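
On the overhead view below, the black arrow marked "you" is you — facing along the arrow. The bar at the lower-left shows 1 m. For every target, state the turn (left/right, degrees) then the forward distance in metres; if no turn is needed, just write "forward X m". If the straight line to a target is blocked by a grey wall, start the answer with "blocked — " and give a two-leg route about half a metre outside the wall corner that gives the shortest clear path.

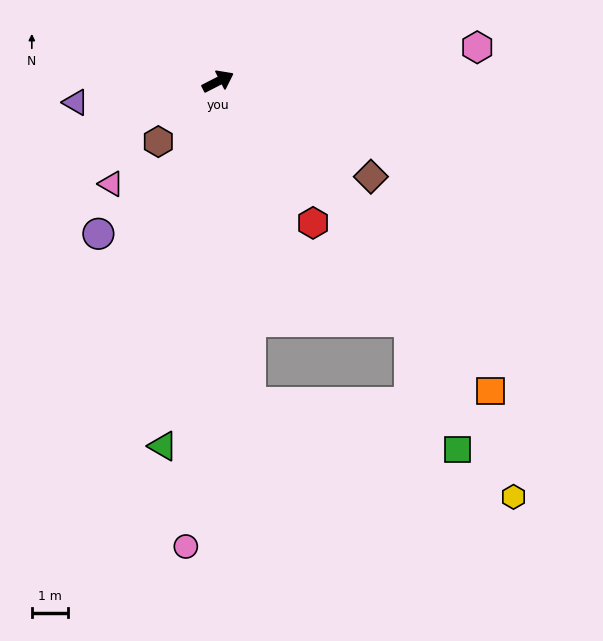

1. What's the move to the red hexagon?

turn right 83°, forward 4.7 m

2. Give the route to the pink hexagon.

turn right 20°, forward 7.2 m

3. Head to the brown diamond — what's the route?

turn right 59°, forward 4.9 m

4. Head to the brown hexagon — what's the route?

turn right 162°, forward 2.3 m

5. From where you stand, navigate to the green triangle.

turn right 126°, forward 10.1 m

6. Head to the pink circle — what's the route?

turn right 121°, forward 12.8 m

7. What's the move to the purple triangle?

turn left 161°, forward 3.9 m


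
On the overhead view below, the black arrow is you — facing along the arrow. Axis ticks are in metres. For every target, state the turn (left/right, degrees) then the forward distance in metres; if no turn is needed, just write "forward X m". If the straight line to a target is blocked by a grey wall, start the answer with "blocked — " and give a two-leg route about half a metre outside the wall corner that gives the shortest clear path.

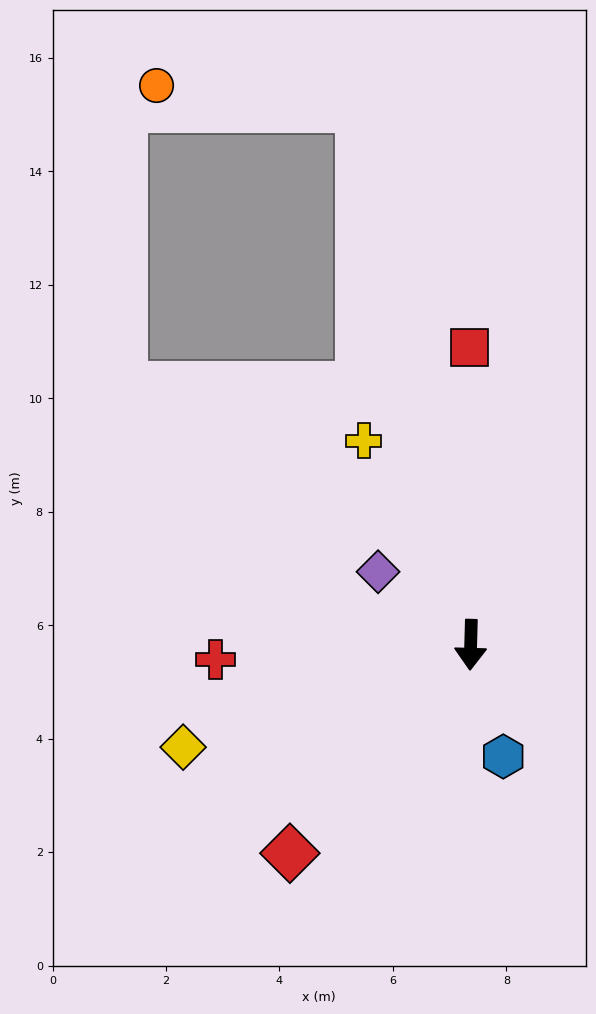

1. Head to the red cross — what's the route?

turn right 85°, forward 4.5 m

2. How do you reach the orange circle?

blocked — turn right 167°, forward 9.6 m, then turn left 72°, forward 3.6 m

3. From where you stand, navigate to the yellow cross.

turn right 151°, forward 4.1 m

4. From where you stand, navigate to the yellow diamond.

turn right 69°, forward 5.4 m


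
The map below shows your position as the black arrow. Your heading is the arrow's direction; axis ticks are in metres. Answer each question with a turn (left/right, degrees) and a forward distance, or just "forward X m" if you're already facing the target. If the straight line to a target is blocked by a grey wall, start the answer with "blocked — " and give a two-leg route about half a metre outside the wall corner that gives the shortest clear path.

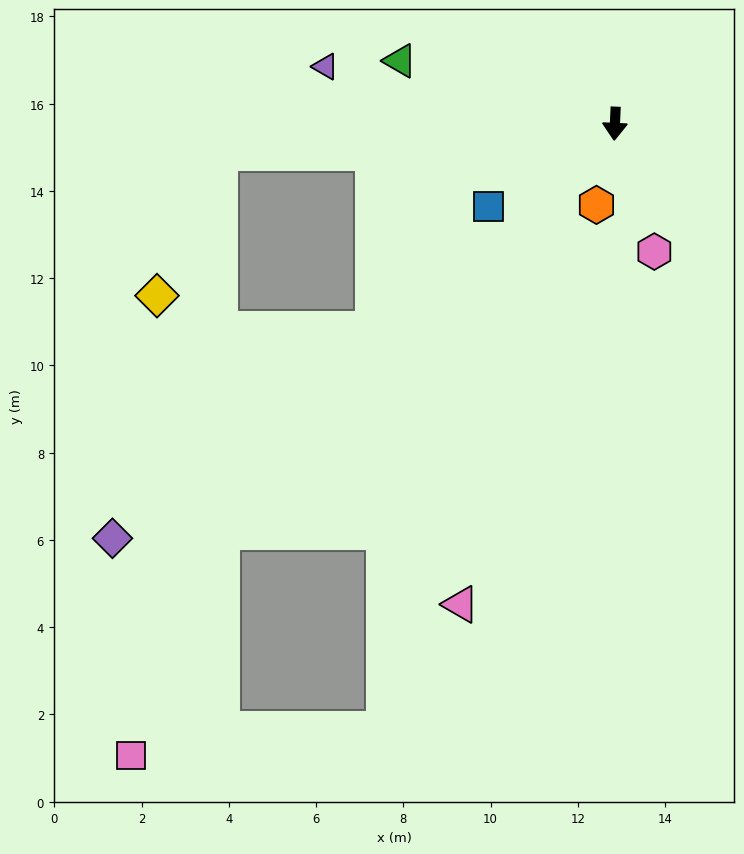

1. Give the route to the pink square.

blocked — turn right 41°, forward 13.0 m, then turn left 22°, forward 5.5 m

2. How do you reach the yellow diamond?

blocked — turn right 83°, forward 9.1 m, then turn left 62°, forward 3.6 m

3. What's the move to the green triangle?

turn right 104°, forward 5.1 m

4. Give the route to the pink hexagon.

turn left 20°, forward 3.1 m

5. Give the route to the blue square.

turn right 54°, forward 3.5 m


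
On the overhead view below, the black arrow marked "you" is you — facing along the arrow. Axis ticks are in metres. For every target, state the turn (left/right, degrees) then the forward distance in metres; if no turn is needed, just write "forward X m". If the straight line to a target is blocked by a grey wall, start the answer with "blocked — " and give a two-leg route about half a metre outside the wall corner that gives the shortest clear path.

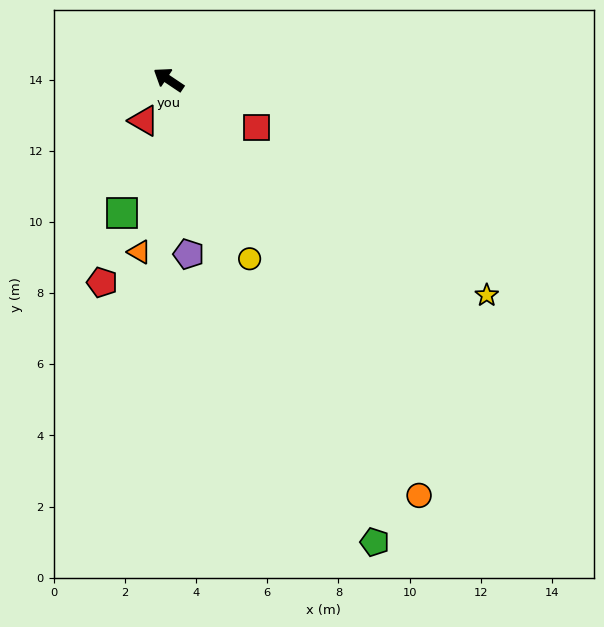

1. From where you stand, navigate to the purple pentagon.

turn left 130°, forward 4.9 m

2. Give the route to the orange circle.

turn left 155°, forward 13.6 m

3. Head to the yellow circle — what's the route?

turn left 148°, forward 5.5 m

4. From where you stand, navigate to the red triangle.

turn left 93°, forward 1.3 m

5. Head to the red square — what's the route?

turn right 175°, forward 2.8 m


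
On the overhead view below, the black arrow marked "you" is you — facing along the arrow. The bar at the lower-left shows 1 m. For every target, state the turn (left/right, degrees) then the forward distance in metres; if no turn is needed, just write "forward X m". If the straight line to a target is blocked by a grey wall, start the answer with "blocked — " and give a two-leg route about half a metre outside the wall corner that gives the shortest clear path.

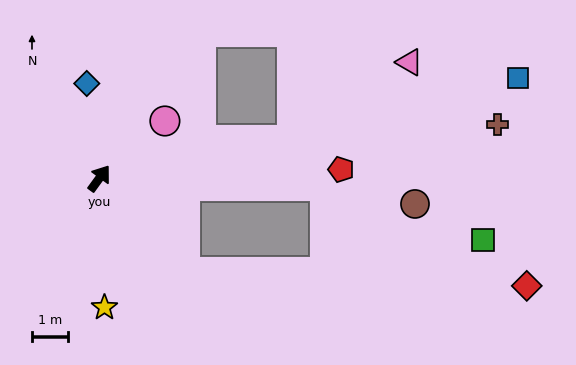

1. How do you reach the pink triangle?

blocked — turn right 43°, forward 5.4 m, then turn left 23°, forward 3.9 m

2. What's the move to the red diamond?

blocked — turn right 102°, forward 3.5 m, then turn left 46°, forward 9.4 m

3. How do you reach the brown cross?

turn right 46°, forward 11.0 m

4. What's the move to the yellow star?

turn right 142°, forward 3.5 m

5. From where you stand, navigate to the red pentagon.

turn right 52°, forward 6.6 m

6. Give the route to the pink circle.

turn right 13°, forward 2.4 m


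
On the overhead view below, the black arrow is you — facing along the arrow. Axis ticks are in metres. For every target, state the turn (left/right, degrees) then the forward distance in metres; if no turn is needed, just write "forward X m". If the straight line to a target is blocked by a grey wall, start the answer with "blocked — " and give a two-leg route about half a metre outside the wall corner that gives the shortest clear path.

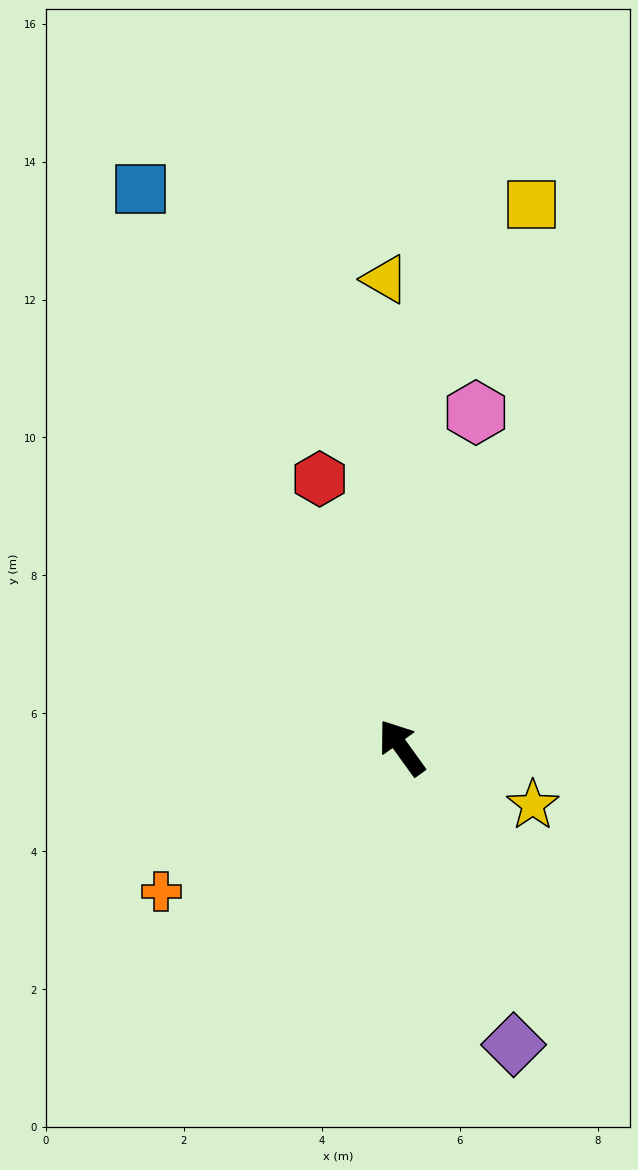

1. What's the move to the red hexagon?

turn right 19°, forward 4.1 m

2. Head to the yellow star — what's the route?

turn right 149°, forward 2.1 m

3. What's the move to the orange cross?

turn left 85°, forward 4.1 m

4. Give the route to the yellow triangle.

turn right 34°, forward 6.8 m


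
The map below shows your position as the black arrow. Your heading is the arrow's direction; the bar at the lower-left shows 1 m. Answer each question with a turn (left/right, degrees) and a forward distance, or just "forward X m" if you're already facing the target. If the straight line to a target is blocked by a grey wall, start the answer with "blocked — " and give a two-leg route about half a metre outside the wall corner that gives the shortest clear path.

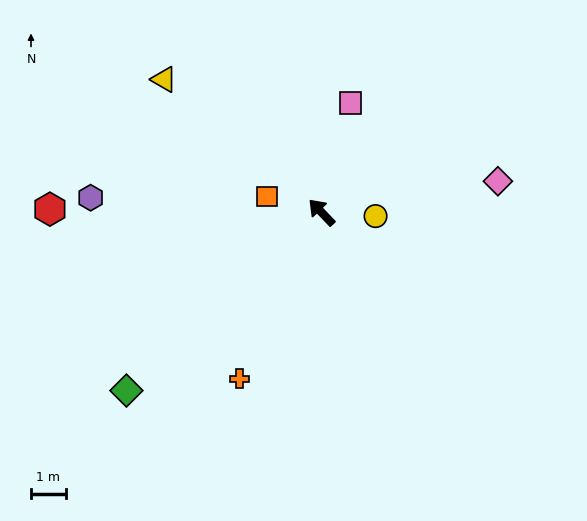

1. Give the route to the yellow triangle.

turn left 6°, forward 5.9 m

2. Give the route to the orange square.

turn left 30°, forward 1.6 m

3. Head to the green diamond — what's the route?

turn left 89°, forward 7.5 m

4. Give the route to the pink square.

turn right 59°, forward 3.2 m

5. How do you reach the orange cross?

turn left 110°, forward 5.3 m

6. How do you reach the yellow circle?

turn right 138°, forward 1.5 m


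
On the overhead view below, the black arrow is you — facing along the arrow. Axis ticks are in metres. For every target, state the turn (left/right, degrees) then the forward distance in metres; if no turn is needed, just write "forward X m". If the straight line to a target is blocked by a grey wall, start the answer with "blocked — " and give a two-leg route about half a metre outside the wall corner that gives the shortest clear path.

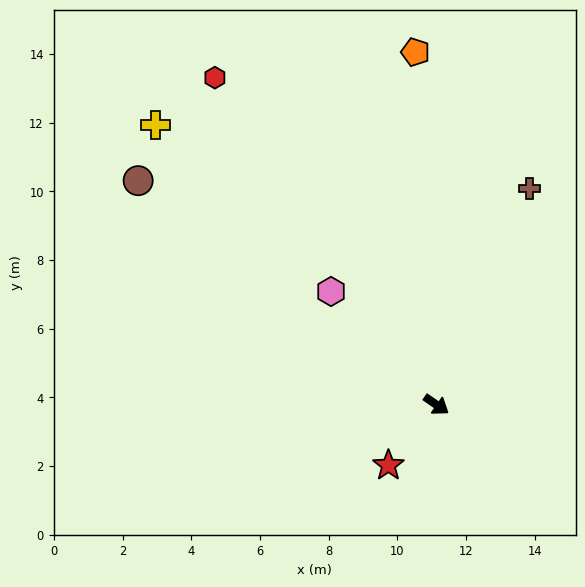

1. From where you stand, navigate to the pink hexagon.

turn left 168°, forward 4.5 m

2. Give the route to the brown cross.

turn left 101°, forward 6.9 m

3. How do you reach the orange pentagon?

turn left 128°, forward 10.3 m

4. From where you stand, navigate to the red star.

turn right 94°, forward 2.3 m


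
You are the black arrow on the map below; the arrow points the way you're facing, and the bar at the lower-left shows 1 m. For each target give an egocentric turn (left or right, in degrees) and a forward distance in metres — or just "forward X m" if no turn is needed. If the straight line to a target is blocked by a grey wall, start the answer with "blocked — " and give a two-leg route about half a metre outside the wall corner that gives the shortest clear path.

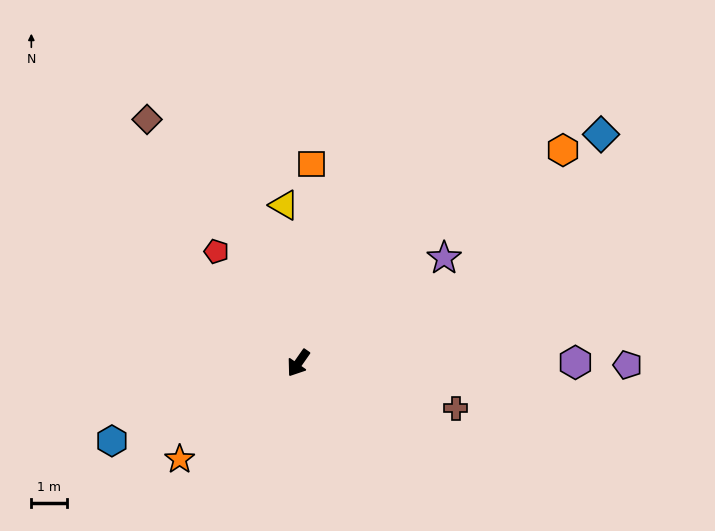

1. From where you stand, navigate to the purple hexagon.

turn left 125°, forward 7.8 m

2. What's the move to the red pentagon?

turn right 109°, forward 3.9 m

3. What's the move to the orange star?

turn right 16°, forward 4.3 m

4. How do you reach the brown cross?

turn left 109°, forward 4.6 m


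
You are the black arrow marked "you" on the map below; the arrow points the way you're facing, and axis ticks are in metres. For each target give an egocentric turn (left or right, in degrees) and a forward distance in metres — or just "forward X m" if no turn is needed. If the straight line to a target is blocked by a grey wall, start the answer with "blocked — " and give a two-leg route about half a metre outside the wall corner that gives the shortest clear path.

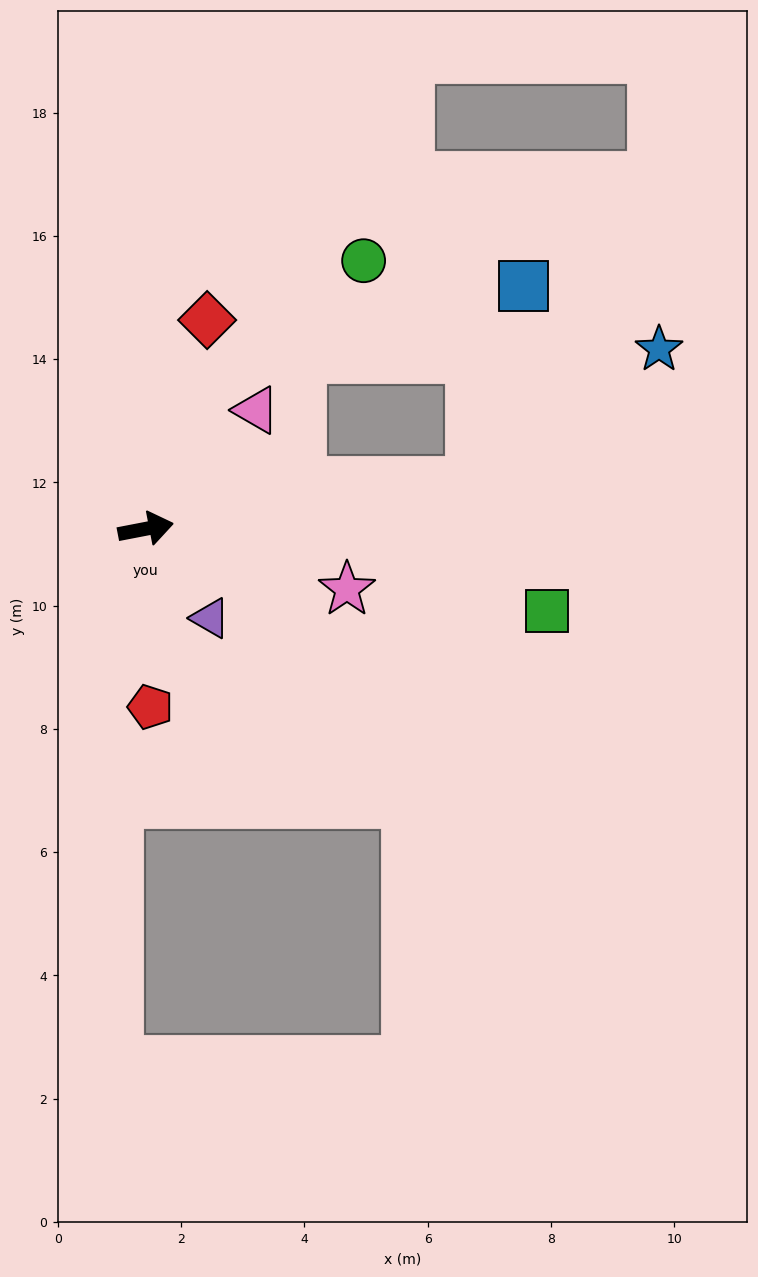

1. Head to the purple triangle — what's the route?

turn right 65°, forward 1.8 m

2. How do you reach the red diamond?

turn left 63°, forward 3.5 m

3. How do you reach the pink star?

turn right 28°, forward 3.4 m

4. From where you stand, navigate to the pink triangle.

turn left 36°, forward 2.6 m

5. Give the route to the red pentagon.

turn right 99°, forward 2.9 m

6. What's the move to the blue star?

blocked — turn right 3°, forward 5.3 m, then turn left 27°, forward 3.7 m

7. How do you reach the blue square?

blocked — turn right 3°, forward 5.3 m, then turn left 67°, forward 3.3 m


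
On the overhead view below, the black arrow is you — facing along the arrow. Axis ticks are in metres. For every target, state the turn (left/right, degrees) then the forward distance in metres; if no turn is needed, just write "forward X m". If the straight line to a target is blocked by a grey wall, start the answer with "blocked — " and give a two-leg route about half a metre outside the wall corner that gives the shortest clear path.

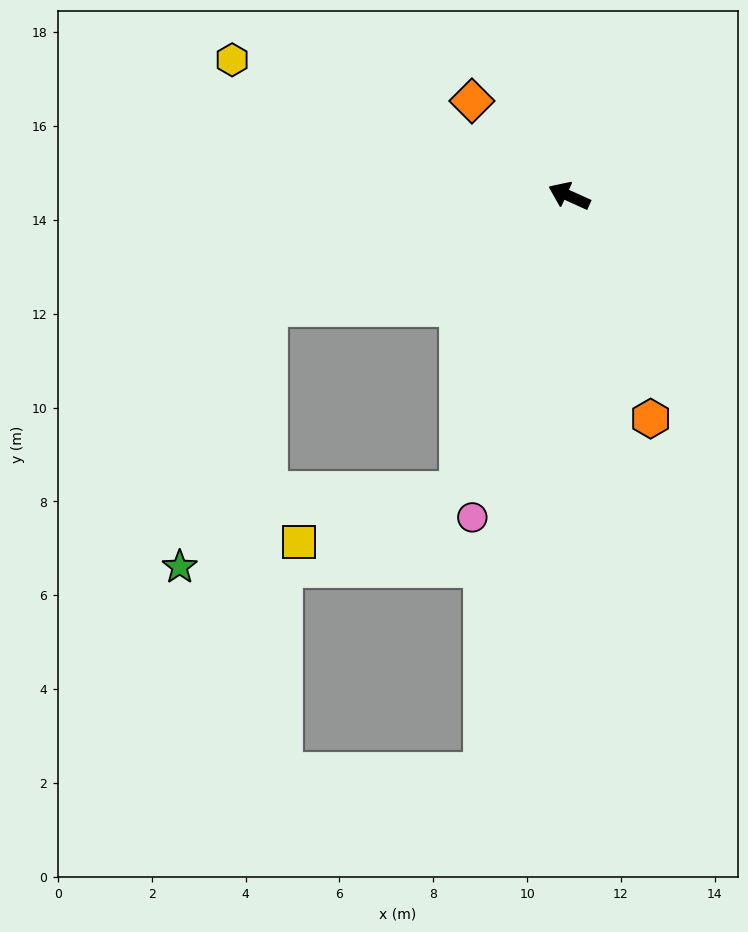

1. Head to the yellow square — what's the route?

blocked — turn left 94°, forward 6.7 m, then turn right 52°, forward 3.6 m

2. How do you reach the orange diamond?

turn right 20°, forward 2.9 m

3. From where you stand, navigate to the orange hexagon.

turn left 134°, forward 5.1 m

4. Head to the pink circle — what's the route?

turn left 98°, forward 7.2 m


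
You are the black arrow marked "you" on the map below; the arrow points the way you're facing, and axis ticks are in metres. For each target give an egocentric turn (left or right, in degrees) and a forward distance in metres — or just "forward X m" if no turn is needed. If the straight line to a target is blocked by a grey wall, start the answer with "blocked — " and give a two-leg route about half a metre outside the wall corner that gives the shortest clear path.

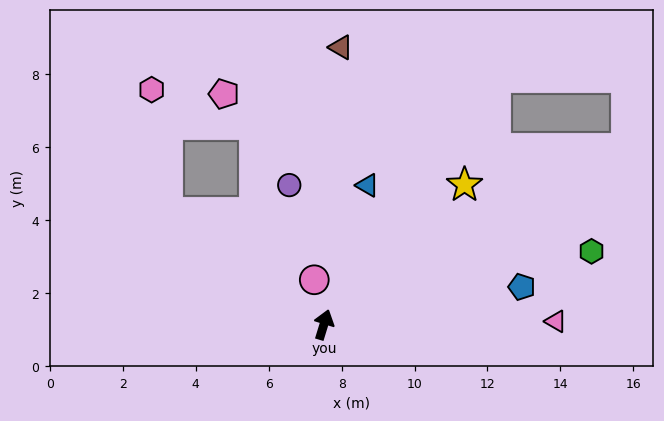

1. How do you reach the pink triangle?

turn right 72°, forward 6.4 m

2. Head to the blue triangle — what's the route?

forward 4.0 m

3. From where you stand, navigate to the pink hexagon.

blocked — turn left 71°, forward 5.3 m, then turn right 47°, forward 3.4 m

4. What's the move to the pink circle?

turn left 29°, forward 1.3 m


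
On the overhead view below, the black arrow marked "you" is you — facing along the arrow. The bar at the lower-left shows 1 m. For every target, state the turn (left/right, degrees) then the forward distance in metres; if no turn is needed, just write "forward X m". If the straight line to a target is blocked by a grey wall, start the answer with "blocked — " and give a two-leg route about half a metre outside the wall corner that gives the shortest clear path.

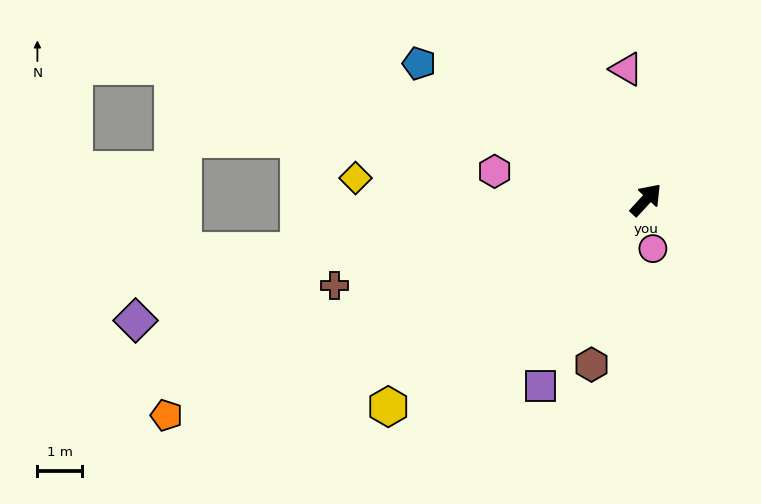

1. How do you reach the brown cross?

turn left 148°, forward 7.3 m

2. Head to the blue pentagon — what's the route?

turn left 102°, forward 6.0 m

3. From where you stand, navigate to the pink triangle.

turn left 51°, forward 3.0 m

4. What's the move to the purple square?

turn right 167°, forward 4.8 m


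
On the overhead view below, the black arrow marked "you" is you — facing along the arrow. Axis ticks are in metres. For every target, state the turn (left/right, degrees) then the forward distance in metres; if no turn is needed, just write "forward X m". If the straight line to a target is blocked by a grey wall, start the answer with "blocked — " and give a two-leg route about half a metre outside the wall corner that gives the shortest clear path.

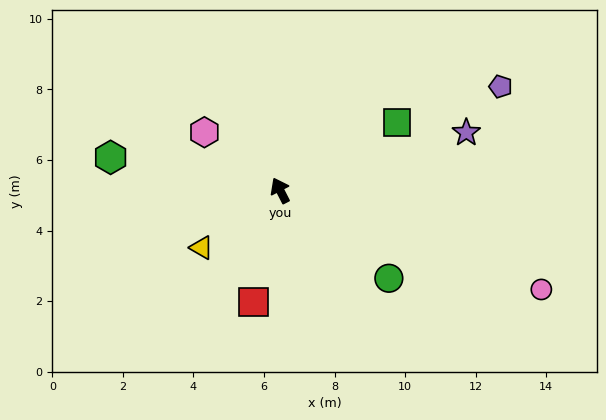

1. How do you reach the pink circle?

turn right 138°, forward 7.9 m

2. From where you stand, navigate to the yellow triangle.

turn left 99°, forward 2.8 m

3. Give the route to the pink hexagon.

turn left 25°, forward 2.7 m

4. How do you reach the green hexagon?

turn left 52°, forward 4.9 m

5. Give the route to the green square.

turn right 87°, forward 3.8 m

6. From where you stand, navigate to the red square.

turn left 139°, forward 3.3 m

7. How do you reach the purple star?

turn right 100°, forward 5.5 m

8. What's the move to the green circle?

turn right 156°, forward 4.0 m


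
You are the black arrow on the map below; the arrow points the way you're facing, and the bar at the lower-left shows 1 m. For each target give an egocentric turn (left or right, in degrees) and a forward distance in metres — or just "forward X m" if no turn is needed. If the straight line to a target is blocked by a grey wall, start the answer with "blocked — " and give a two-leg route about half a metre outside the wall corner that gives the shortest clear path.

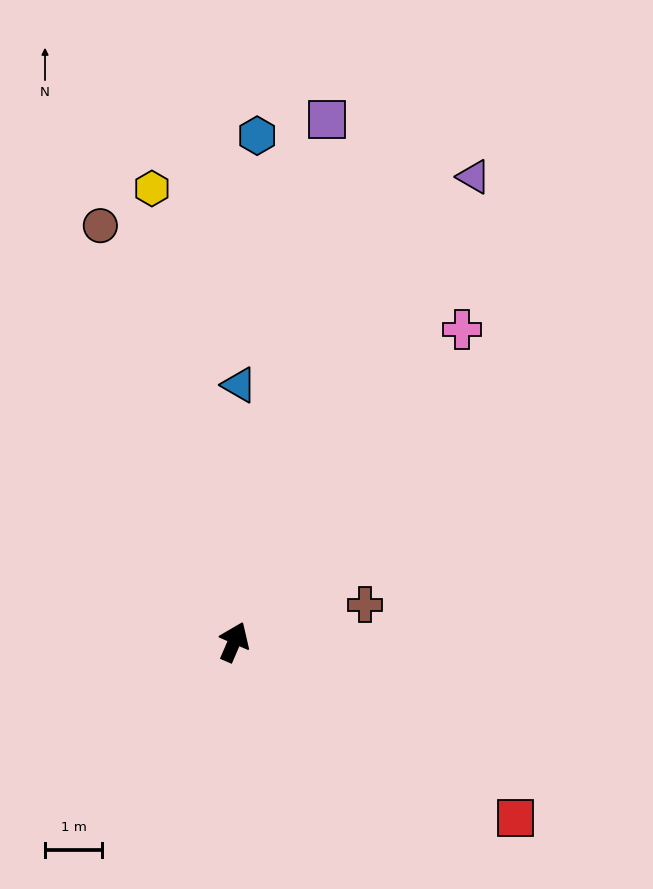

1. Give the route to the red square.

turn right 99°, forward 5.8 m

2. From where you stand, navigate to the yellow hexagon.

turn left 34°, forward 8.1 m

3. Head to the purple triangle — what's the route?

turn right 4°, forward 9.2 m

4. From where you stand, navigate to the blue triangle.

turn left 22°, forward 4.5 m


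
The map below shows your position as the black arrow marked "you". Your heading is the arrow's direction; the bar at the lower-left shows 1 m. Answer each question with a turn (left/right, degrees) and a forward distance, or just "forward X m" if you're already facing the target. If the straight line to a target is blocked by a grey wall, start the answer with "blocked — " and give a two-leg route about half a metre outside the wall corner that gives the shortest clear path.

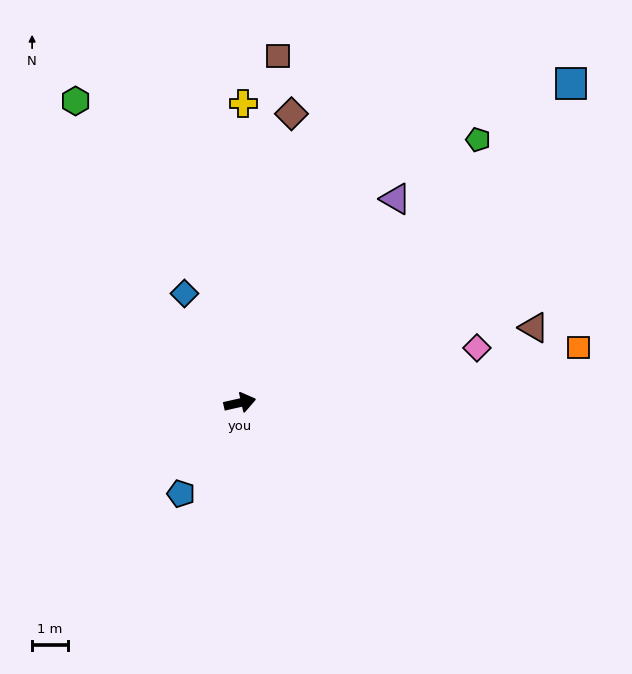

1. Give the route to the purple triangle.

turn left 40°, forward 7.1 m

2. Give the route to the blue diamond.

turn left 104°, forward 3.4 m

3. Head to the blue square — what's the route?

turn left 31°, forward 12.8 m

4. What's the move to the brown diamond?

turn left 67°, forward 8.2 m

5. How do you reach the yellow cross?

turn left 77°, forward 8.3 m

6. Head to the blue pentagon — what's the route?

turn right 136°, forward 3.0 m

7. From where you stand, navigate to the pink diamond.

forward 6.8 m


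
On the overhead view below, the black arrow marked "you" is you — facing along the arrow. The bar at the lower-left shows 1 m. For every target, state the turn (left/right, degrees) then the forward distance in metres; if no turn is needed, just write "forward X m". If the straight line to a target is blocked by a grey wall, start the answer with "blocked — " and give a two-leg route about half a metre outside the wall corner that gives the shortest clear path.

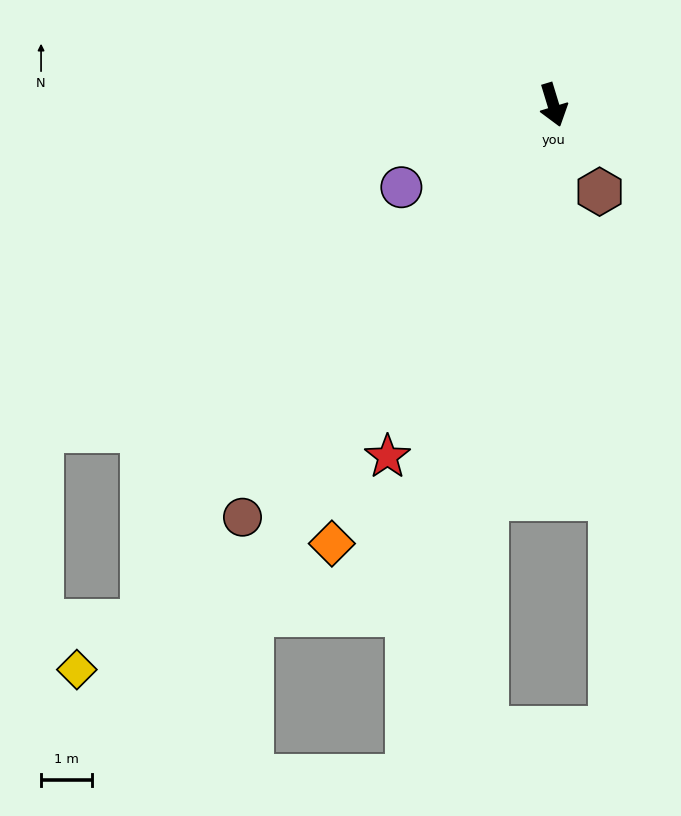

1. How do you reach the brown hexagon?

turn left 11°, forward 1.9 m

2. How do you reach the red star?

turn right 42°, forward 7.6 m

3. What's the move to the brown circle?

turn right 54°, forward 10.1 m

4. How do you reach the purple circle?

turn right 78°, forward 3.4 m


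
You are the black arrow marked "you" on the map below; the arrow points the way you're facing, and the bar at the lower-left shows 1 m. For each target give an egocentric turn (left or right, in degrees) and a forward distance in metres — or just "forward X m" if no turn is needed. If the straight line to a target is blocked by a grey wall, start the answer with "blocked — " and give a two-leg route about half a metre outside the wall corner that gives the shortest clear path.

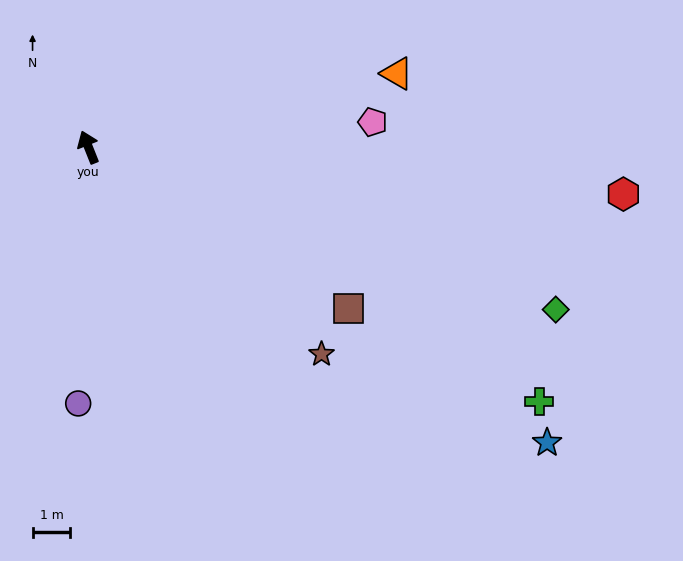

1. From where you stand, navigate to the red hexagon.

turn right 117°, forward 14.2 m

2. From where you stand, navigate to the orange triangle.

turn right 98°, forward 8.4 m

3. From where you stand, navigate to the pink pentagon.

turn right 107°, forward 7.5 m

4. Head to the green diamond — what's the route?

turn right 131°, forward 13.1 m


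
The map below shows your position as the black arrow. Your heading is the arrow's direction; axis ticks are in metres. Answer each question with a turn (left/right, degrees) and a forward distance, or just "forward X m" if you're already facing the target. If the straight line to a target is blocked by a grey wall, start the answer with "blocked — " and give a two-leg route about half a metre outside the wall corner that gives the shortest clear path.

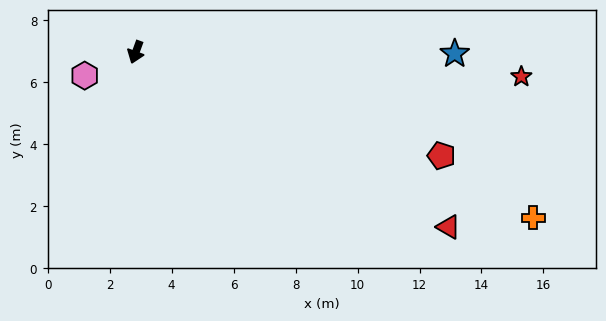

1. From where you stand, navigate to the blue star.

turn left 110°, forward 10.3 m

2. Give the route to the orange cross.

turn left 87°, forward 13.9 m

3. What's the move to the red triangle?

turn left 81°, forward 11.6 m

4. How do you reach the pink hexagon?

turn right 45°, forward 1.8 m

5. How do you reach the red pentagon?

turn left 91°, forward 10.4 m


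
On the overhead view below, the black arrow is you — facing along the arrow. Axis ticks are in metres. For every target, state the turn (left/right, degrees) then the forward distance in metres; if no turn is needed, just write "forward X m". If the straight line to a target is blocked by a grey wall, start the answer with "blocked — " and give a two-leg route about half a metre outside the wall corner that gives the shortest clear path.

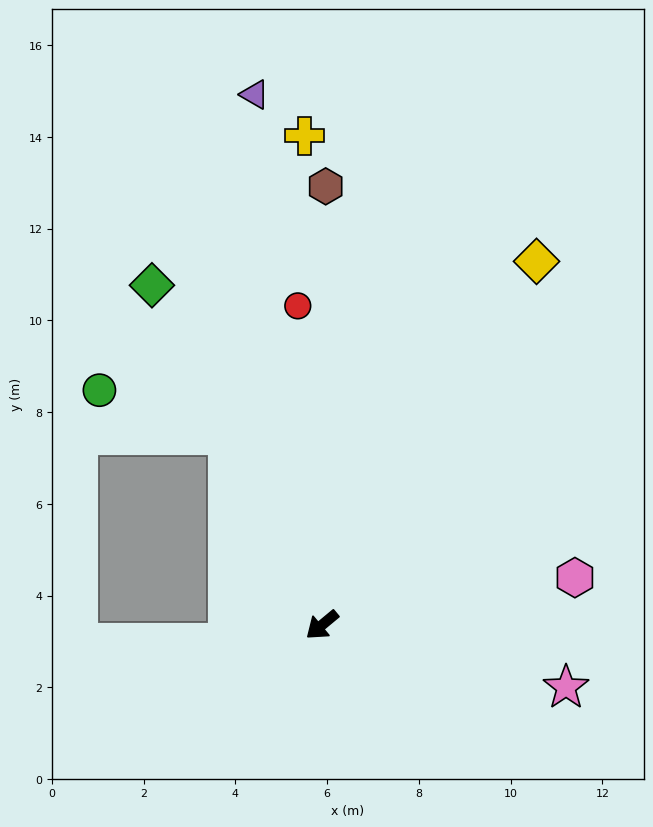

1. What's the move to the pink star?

turn left 126°, forward 5.5 m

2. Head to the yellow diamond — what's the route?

turn right 160°, forward 9.2 m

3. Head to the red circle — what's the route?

turn right 125°, forward 7.0 m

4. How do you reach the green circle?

blocked — turn right 103°, forward 4.6 m, then turn left 44°, forward 3.0 m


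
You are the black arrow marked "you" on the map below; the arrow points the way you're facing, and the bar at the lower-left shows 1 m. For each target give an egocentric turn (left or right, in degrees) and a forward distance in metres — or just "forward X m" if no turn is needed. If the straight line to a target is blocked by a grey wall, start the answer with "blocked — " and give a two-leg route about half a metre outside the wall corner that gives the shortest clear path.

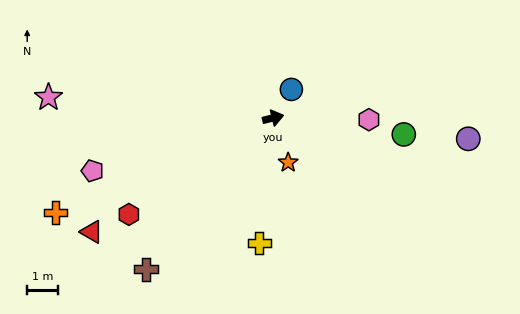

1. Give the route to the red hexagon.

turn right 160°, forward 5.7 m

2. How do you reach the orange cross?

turn right 170°, forward 7.8 m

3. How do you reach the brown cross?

turn right 144°, forward 6.5 m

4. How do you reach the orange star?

turn right 85°, forward 1.5 m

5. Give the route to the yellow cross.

turn right 110°, forward 4.1 m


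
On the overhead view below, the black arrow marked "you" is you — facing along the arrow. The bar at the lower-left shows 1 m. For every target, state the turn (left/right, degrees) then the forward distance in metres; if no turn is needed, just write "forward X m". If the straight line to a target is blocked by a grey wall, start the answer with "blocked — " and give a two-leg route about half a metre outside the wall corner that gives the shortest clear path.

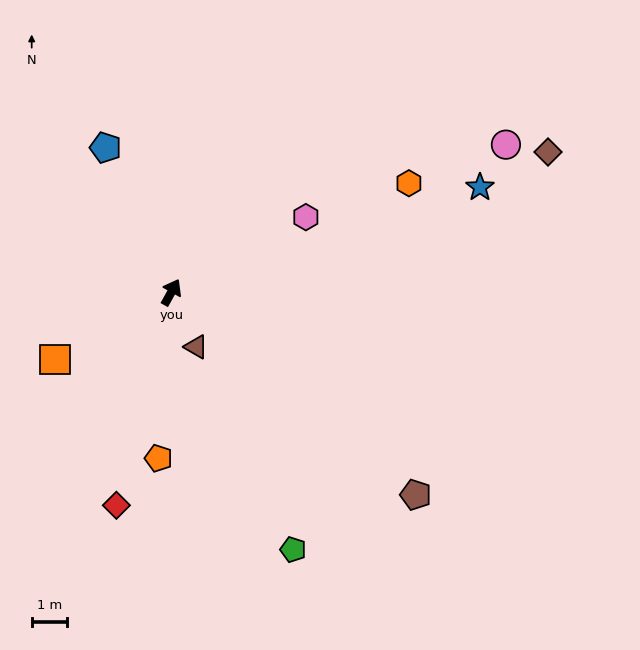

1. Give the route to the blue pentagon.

turn left 53°, forward 4.5 m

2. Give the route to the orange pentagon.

turn right 155°, forward 4.7 m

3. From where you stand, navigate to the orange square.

turn left 149°, forward 3.8 m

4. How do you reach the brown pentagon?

turn right 101°, forward 8.9 m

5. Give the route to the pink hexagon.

turn right 32°, forward 4.3 m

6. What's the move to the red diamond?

turn right 165°, forward 6.2 m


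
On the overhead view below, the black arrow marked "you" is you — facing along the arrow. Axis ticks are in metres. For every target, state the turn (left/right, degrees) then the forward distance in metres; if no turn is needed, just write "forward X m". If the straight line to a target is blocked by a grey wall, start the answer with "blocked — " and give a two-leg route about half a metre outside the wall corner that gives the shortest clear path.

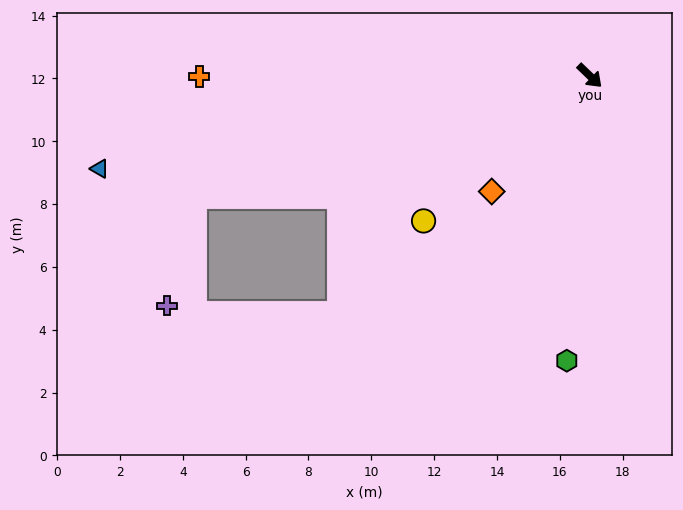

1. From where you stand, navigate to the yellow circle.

turn right 95°, forward 7.0 m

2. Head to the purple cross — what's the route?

blocked — turn right 119°, forward 13.2 m, then turn left 59°, forward 3.6 m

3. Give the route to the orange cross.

turn right 136°, forward 12.4 m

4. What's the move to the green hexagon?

turn right 51°, forward 9.1 m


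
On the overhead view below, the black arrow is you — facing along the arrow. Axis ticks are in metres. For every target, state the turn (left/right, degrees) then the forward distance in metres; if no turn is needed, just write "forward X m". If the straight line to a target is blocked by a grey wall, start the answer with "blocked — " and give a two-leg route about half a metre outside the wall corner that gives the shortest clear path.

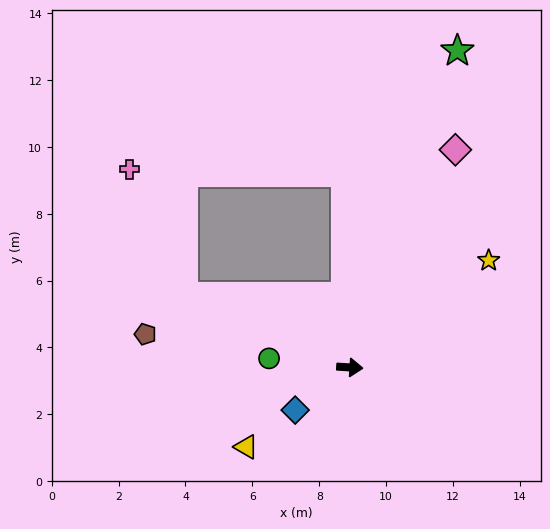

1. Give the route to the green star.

turn left 75°, forward 10.0 m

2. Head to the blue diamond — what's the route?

turn right 138°, forward 2.1 m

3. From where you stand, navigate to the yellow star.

turn left 41°, forward 5.2 m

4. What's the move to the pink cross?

blocked — turn left 160°, forward 5.4 m, then turn right 43°, forward 4.1 m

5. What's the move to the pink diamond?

turn left 68°, forward 7.2 m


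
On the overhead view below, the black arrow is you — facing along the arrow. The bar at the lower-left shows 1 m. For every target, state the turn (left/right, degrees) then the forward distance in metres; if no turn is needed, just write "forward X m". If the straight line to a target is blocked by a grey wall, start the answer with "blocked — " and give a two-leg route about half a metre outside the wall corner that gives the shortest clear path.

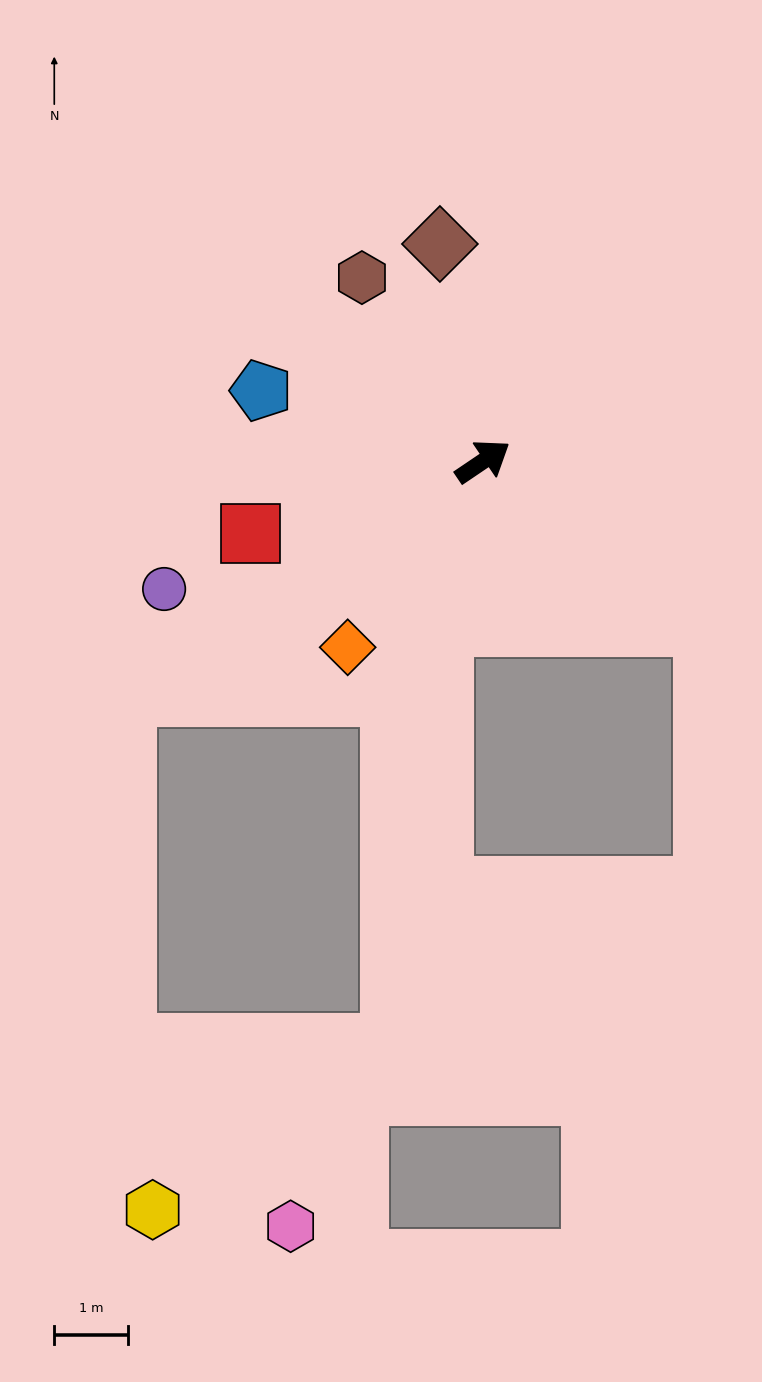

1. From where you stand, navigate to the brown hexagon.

turn left 89°, forward 3.0 m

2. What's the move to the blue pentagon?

turn left 128°, forward 3.2 m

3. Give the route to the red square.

turn left 163°, forward 3.3 m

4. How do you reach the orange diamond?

turn right 160°, forward 3.1 m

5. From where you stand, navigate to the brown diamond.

turn left 67°, forward 3.0 m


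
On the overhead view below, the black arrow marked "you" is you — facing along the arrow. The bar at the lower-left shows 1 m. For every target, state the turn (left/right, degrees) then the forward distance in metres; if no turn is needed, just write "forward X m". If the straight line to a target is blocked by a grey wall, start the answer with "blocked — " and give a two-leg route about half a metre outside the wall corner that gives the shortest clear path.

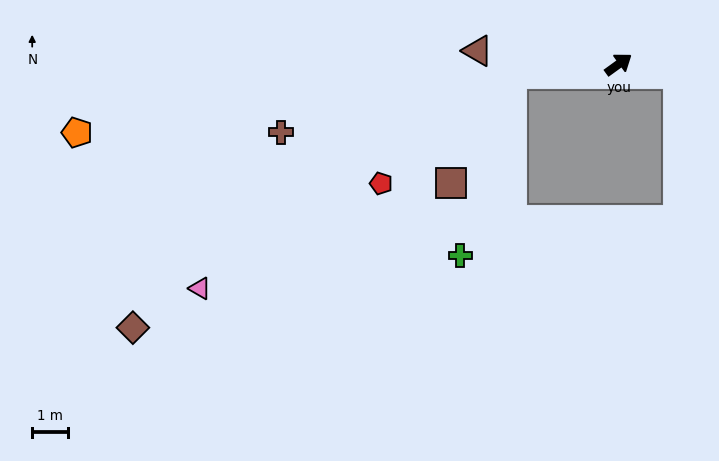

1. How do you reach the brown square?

blocked — turn left 149°, forward 3.0 m, then turn left 56°, forward 3.5 m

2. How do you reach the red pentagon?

blocked — turn left 149°, forward 3.0 m, then turn left 35°, forward 4.8 m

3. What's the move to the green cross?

blocked — turn left 149°, forward 3.0 m, then turn left 69°, forward 5.3 m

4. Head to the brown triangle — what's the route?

turn left 139°, forward 4.0 m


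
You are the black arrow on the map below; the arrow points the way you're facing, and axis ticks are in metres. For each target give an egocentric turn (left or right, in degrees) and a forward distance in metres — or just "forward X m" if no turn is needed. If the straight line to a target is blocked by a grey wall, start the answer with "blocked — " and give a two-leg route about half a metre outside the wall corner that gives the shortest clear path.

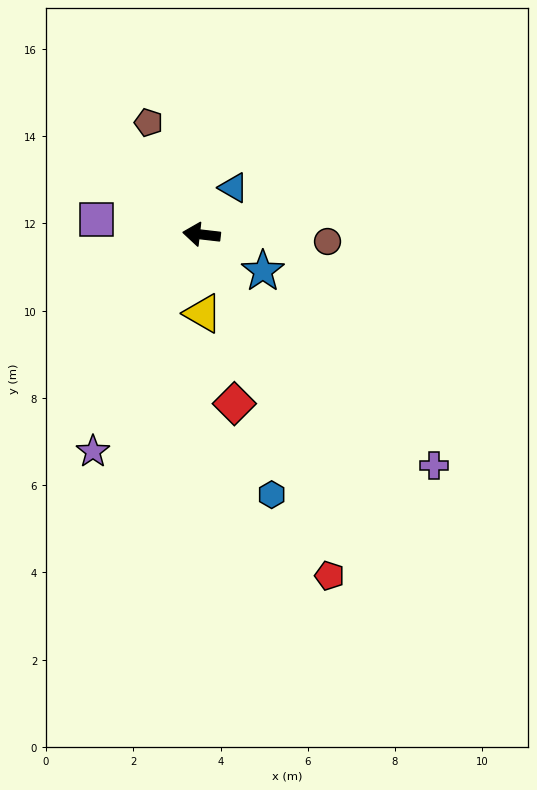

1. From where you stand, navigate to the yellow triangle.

turn left 98°, forward 1.8 m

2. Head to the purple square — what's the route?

forward 2.4 m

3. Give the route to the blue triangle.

turn right 118°, forward 1.3 m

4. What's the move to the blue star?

turn left 156°, forward 1.6 m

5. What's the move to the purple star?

turn left 70°, forward 5.6 m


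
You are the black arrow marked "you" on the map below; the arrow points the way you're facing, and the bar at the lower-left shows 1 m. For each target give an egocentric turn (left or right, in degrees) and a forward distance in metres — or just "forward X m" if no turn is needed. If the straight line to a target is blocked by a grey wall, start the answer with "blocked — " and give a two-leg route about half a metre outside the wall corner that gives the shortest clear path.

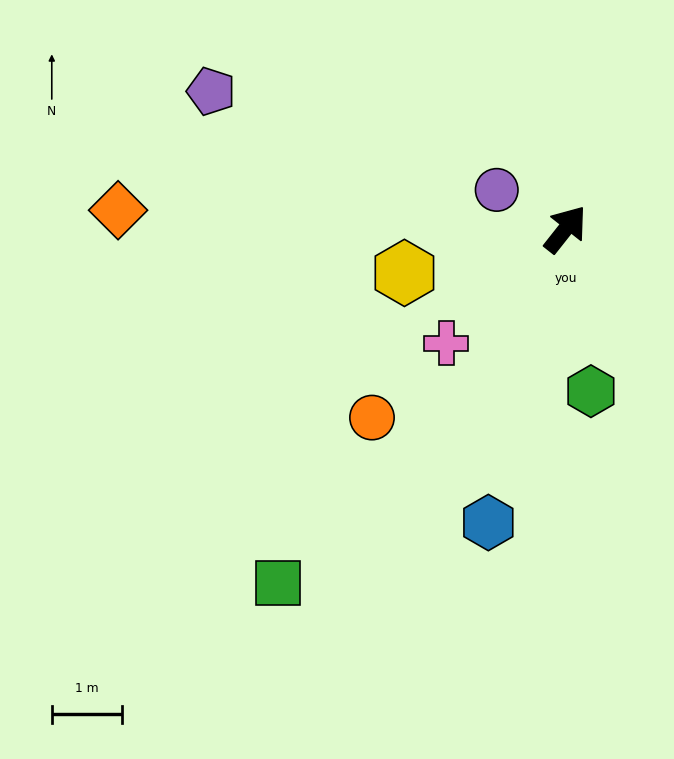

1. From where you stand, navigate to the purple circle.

turn left 99°, forward 1.1 m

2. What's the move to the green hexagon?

turn right 133°, forward 2.3 m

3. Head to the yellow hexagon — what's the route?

turn left 144°, forward 2.4 m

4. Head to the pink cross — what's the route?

turn left 172°, forward 2.4 m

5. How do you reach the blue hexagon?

turn right 156°, forward 4.3 m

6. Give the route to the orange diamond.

turn left 126°, forward 6.4 m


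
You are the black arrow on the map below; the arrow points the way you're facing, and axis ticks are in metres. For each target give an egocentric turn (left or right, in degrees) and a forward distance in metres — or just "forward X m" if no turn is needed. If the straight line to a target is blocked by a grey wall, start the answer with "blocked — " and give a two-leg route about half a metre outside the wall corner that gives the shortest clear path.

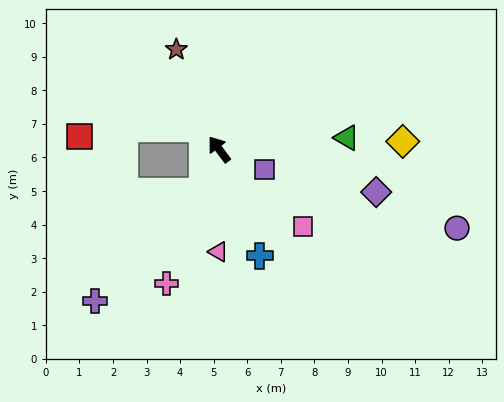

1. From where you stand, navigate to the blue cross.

turn left 164°, forward 3.4 m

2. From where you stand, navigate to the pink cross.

turn left 122°, forward 4.3 m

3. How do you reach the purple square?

turn right 151°, forward 1.5 m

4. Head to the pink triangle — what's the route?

turn left 143°, forward 3.1 m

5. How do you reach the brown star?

turn right 14°, forward 3.2 m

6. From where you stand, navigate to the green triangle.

turn right 122°, forward 3.8 m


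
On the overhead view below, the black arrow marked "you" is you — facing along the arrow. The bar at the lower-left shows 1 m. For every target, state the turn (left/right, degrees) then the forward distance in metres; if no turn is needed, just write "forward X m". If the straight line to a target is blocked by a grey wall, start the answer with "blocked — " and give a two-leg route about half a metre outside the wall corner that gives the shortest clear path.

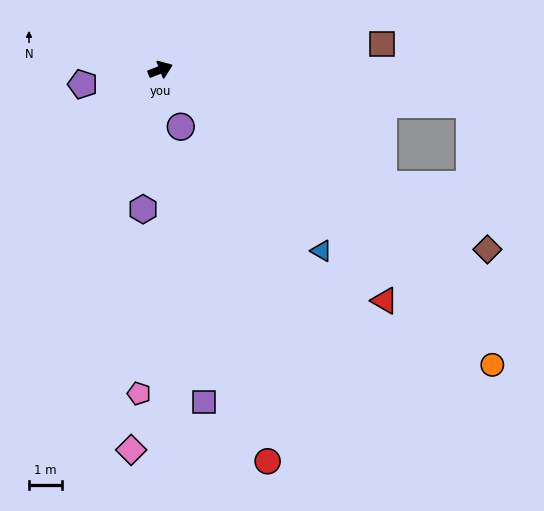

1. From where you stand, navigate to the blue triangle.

turn right 70°, forward 7.4 m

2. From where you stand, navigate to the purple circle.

turn right 92°, forward 1.8 m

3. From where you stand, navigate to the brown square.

turn right 15°, forward 6.8 m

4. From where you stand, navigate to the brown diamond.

turn right 50°, forward 11.4 m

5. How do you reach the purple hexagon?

turn right 118°, forward 4.3 m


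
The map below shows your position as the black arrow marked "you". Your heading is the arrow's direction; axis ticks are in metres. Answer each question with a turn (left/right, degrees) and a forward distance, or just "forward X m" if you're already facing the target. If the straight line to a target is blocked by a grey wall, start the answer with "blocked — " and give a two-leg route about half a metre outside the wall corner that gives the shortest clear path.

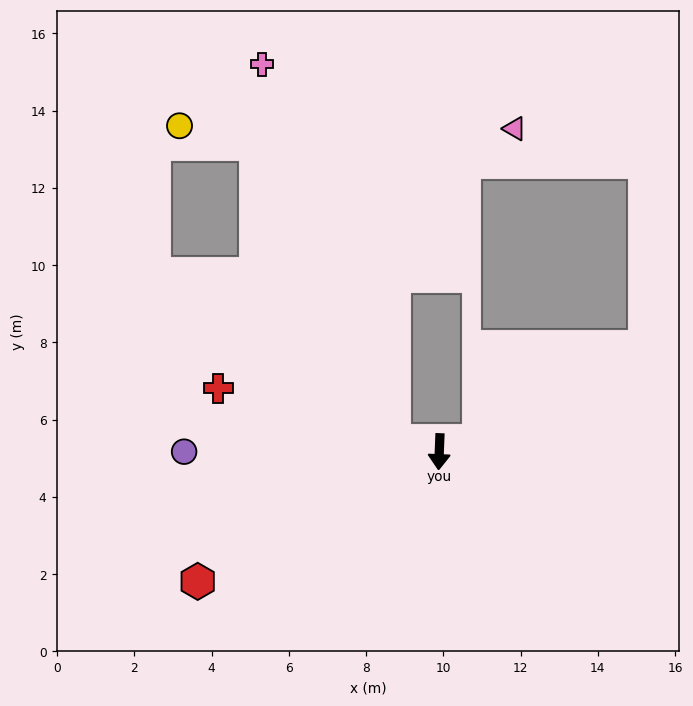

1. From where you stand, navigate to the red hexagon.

turn right 59°, forward 7.1 m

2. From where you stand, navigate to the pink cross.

blocked — turn right 102°, forward 1.2 m, then turn right 56°, forward 10.3 m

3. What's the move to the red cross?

turn right 104°, forward 6.0 m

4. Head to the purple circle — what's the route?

turn right 88°, forward 6.6 m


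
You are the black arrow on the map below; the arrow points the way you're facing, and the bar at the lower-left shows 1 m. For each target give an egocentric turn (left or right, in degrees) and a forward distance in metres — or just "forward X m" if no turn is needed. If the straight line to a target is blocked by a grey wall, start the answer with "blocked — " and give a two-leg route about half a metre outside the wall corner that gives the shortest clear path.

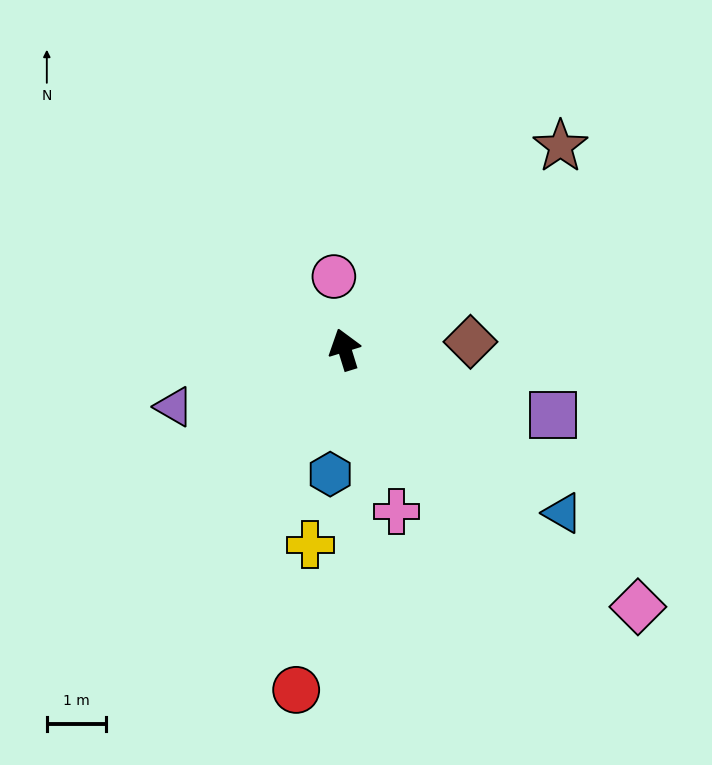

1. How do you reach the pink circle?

turn right 9°, forward 1.2 m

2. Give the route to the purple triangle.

turn left 91°, forward 3.0 m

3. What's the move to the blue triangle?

turn right 144°, forward 4.6 m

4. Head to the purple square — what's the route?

turn right 125°, forward 3.7 m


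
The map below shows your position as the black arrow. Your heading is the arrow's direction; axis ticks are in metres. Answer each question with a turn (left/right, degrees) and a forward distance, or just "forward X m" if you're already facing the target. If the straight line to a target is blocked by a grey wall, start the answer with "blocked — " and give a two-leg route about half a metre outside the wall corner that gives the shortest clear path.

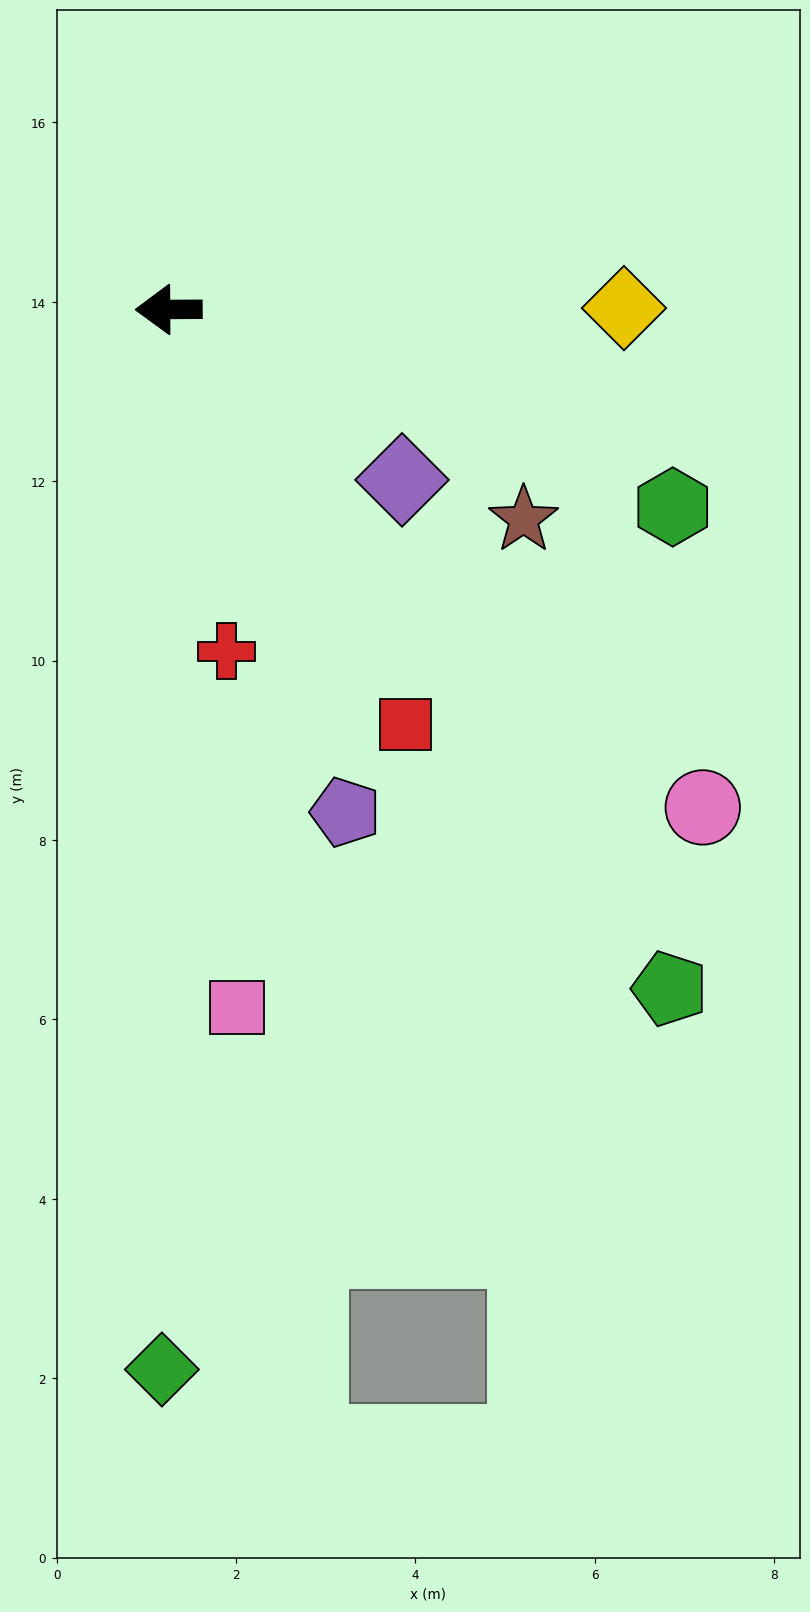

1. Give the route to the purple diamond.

turn left 144°, forward 3.2 m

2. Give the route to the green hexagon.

turn left 158°, forward 6.0 m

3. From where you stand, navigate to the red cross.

turn left 99°, forward 3.9 m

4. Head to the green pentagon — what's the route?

turn left 126°, forward 9.4 m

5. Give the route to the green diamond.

turn left 89°, forward 11.8 m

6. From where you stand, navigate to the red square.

turn left 119°, forward 5.3 m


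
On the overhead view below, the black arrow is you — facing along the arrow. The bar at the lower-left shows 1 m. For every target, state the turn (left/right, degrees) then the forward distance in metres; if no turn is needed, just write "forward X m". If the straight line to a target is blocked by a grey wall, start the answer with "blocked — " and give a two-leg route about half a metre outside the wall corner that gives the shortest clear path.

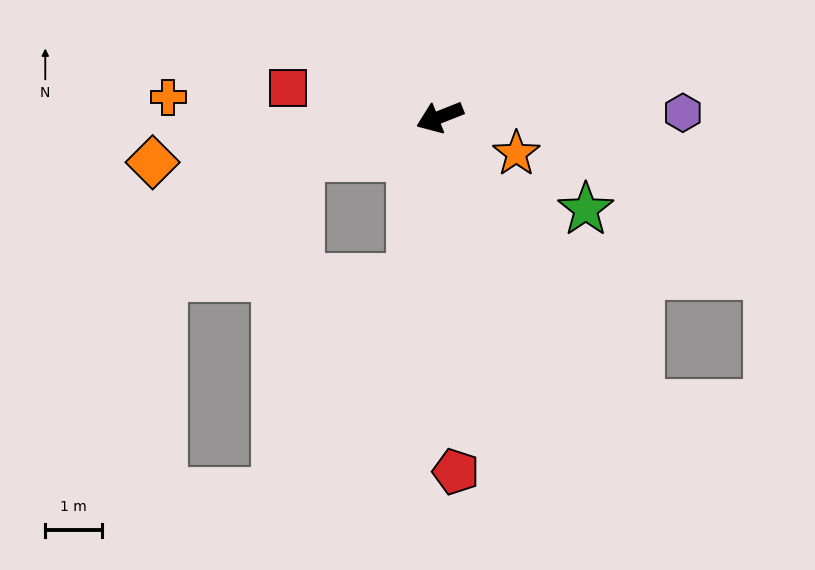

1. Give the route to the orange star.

turn left 133°, forward 1.5 m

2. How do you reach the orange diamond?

turn right 13°, forward 5.1 m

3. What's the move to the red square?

turn right 33°, forward 2.7 m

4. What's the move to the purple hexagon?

turn left 159°, forward 4.3 m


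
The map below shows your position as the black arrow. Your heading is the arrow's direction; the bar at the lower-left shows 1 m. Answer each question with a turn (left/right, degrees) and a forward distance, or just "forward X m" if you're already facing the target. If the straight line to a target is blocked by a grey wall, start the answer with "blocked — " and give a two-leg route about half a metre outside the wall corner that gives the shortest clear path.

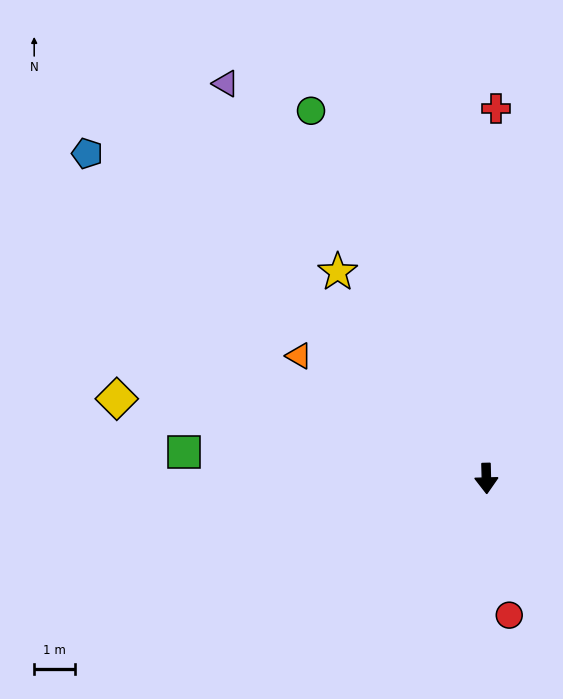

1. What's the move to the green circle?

turn right 156°, forward 9.9 m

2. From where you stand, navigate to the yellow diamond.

turn right 104°, forward 9.2 m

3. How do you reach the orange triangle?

turn right 125°, forward 5.4 m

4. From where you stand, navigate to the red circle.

turn left 8°, forward 3.4 m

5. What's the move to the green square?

turn right 97°, forward 7.4 m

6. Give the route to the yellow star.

turn right 146°, forward 6.2 m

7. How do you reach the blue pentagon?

turn right 131°, forward 12.5 m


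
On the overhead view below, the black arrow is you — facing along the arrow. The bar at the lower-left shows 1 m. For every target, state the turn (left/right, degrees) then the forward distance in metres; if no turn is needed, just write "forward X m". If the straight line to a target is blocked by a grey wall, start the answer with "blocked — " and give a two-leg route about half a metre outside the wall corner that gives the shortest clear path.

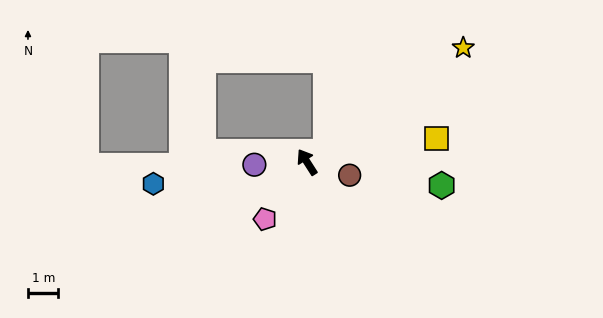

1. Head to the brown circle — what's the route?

turn right 140°, forward 1.5 m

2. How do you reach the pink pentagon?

turn left 111°, forward 2.3 m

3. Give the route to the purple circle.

turn left 60°, forward 1.7 m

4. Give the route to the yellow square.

turn right 112°, forward 4.3 m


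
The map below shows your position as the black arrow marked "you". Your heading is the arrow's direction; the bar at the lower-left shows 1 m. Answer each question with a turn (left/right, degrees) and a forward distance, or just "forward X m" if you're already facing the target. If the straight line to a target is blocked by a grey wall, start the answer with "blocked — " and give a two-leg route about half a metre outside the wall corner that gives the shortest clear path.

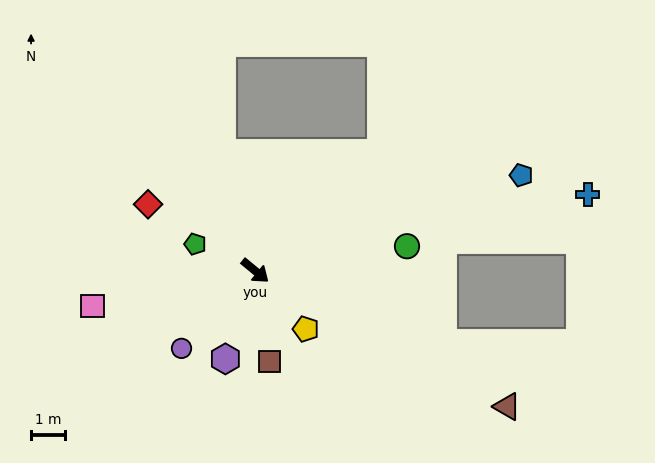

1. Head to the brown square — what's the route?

turn right 41°, forward 2.7 m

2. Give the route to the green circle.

turn left 49°, forward 4.6 m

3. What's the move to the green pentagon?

turn right 164°, forward 2.0 m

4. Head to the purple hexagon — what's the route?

turn right 69°, forward 2.8 m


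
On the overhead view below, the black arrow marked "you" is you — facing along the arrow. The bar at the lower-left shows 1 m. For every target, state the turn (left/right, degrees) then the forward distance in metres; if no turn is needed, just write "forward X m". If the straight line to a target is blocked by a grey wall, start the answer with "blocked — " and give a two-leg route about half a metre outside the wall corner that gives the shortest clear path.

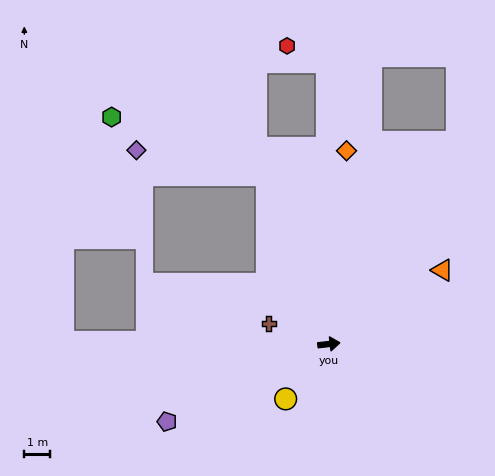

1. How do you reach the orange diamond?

turn left 78°, forward 7.5 m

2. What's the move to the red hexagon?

blocked — turn left 84°, forward 10.9 m, then turn left 67°, forward 1.6 m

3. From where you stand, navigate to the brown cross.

turn left 154°, forward 2.5 m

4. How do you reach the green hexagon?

blocked — turn left 104°, forward 7.0 m, then turn left 49°, forward 6.4 m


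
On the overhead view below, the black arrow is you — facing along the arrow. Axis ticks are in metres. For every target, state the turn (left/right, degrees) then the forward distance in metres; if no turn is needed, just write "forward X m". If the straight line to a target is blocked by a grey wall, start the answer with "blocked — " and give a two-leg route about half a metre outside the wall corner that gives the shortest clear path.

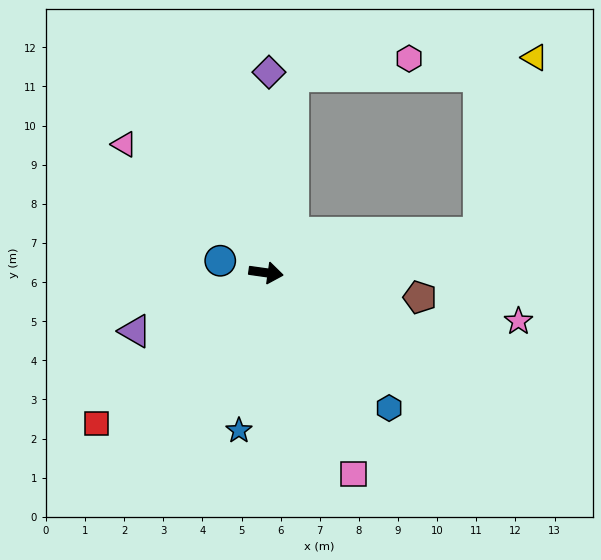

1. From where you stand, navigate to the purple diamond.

turn left 97°, forward 5.1 m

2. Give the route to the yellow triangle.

blocked — turn left 18°, forward 5.5 m, then turn left 63°, forward 4.7 m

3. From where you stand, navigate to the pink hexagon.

blocked — turn left 90°, forward 5.1 m, then turn right 74°, forward 3.0 m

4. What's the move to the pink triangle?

turn left 146°, forward 4.9 m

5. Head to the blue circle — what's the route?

turn left 173°, forward 1.2 m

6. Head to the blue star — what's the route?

turn right 92°, forward 4.1 m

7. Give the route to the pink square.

turn right 59°, forward 5.6 m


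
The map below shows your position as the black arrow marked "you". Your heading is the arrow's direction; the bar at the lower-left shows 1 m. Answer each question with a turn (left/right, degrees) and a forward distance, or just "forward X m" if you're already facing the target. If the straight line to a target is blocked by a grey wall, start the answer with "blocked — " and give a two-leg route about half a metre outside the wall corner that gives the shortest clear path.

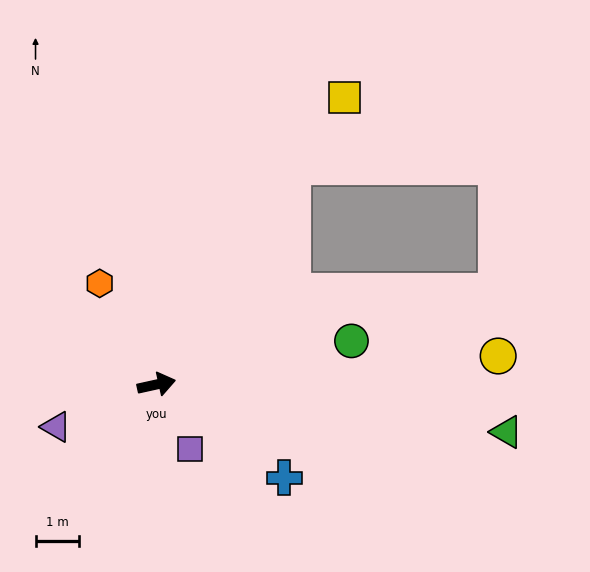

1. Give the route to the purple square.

turn right 75°, forward 1.7 m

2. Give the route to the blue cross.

turn right 49°, forward 3.6 m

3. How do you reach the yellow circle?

turn right 8°, forward 7.9 m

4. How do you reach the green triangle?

turn right 20°, forward 8.1 m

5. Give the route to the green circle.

forward 4.6 m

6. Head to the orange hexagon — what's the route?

turn left 107°, forward 2.7 m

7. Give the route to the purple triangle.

turn right 170°, forward 2.5 m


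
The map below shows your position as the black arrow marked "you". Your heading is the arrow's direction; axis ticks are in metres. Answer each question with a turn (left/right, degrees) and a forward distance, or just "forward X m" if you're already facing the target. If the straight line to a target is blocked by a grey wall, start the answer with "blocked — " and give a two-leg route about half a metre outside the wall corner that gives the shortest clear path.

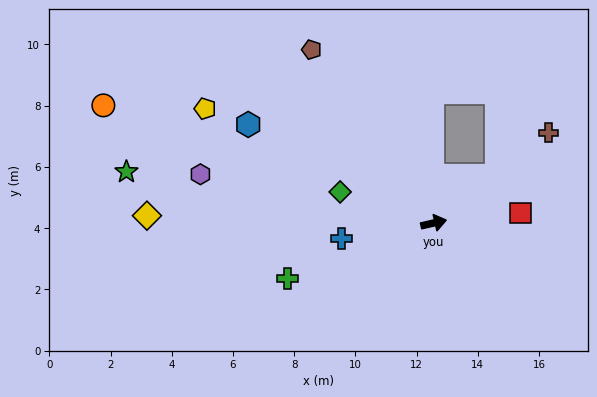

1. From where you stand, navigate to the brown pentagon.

turn left 112°, forward 6.9 m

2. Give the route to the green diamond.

turn left 149°, forward 3.2 m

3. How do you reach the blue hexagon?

turn left 139°, forward 6.9 m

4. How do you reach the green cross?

turn right 172°, forward 5.1 m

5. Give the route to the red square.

turn right 6°, forward 2.9 m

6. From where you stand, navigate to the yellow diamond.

turn left 166°, forward 9.4 m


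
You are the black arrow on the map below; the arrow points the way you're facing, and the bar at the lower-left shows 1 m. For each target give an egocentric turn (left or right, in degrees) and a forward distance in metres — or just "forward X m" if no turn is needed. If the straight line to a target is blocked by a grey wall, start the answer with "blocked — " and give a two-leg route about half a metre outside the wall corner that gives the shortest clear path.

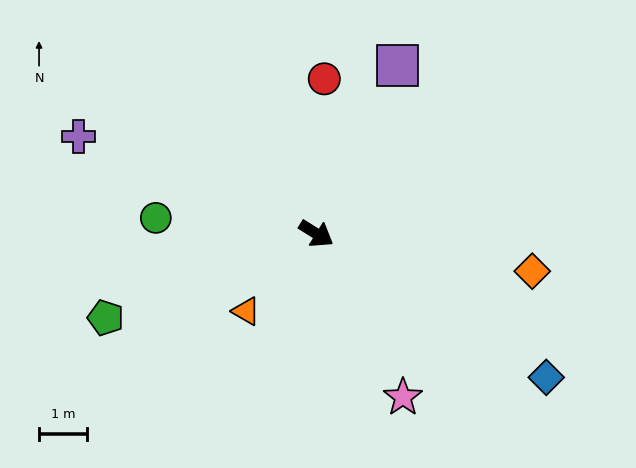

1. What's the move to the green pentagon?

turn right 126°, forward 4.7 m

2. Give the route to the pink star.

turn right 30°, forward 3.8 m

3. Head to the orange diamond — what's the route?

turn left 22°, forward 4.6 m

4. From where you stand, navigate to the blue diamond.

forward 5.6 m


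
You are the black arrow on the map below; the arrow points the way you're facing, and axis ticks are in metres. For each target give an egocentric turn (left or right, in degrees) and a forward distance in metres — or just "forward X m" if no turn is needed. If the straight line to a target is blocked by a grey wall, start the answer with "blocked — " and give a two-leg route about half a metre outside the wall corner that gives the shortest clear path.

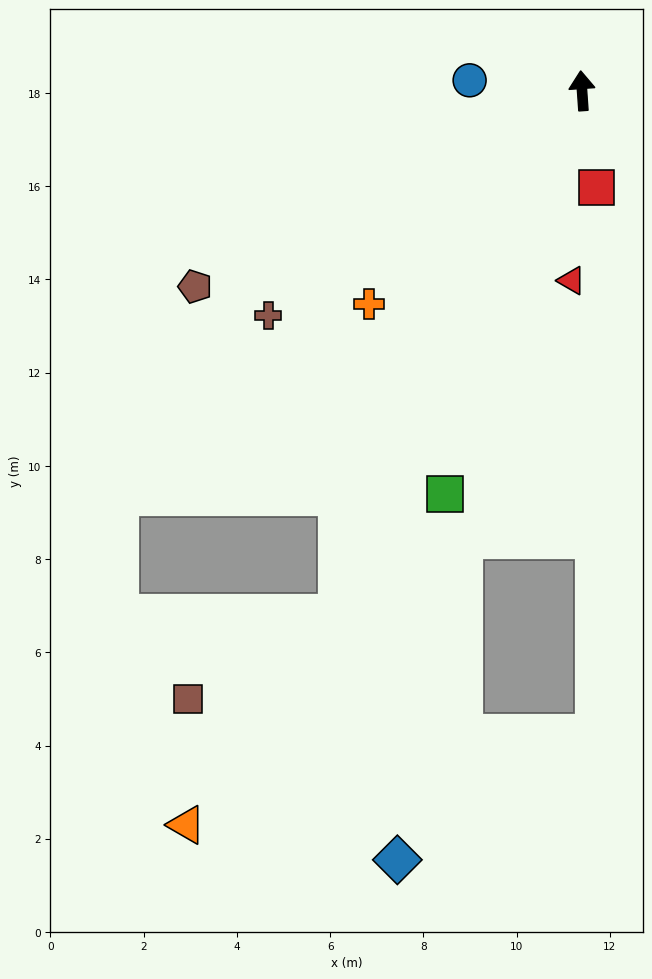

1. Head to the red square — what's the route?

turn right 176°, forward 2.1 m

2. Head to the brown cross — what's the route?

turn left 122°, forward 8.3 m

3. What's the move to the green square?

turn left 157°, forward 9.1 m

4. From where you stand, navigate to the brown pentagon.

turn left 113°, forward 9.3 m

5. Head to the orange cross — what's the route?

turn left 131°, forward 6.5 m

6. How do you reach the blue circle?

turn left 81°, forward 2.4 m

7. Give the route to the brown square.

blocked — turn left 151°, forward 12.4 m, then turn right 35°, forward 3.7 m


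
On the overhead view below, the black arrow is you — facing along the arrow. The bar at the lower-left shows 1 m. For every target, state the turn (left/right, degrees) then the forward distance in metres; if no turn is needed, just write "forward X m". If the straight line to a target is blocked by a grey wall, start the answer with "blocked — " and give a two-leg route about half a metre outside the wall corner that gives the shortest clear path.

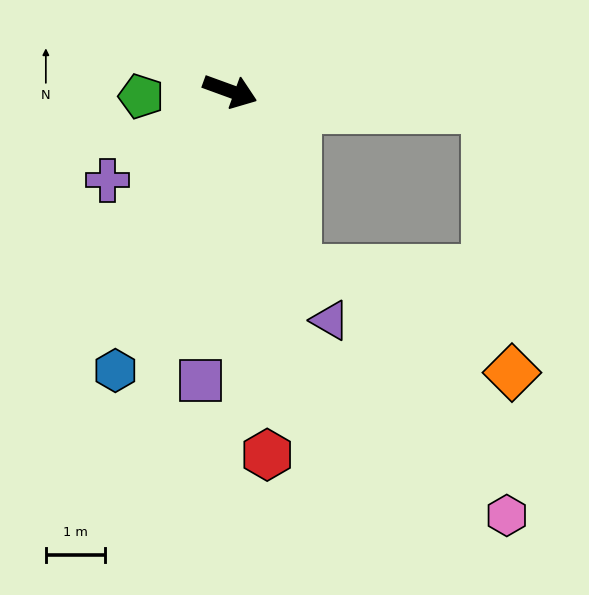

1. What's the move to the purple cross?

turn right 124°, forward 2.6 m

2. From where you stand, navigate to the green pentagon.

turn right 157°, forward 1.5 m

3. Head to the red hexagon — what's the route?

turn right 64°, forward 6.2 m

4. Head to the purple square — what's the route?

turn right 76°, forward 4.9 m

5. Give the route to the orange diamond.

blocked — turn left 16°, forward 4.4 m, then turn right 81°, forward 4.5 m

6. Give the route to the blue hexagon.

turn right 92°, forward 5.1 m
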